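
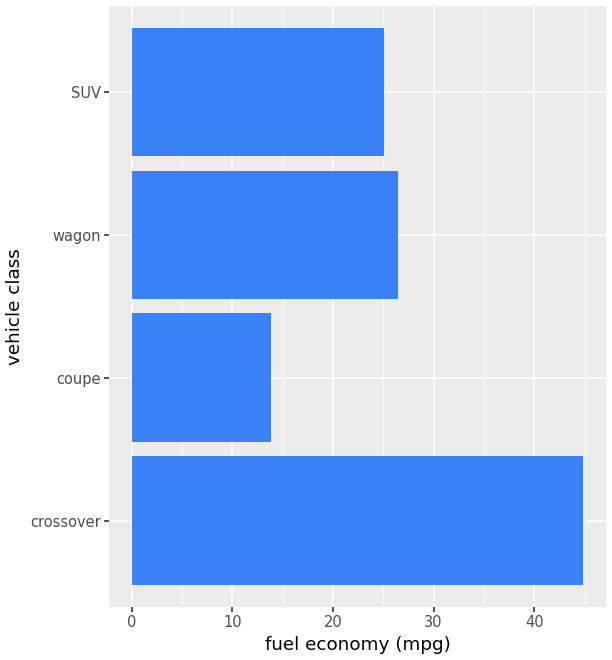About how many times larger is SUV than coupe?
SUV ≈ 25, coupe ≈ 15; 25/15 ≈ 1.67.

≈ 1.67×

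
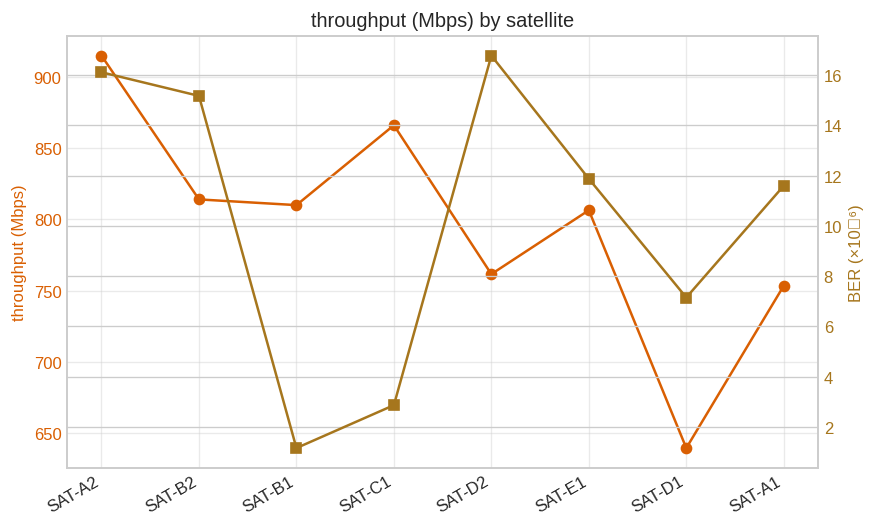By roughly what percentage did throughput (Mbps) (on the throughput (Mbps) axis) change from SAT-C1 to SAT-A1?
≈ -14.3%

SAT-C1 ≈ 875, SAT-A1 ≈ 750; (750 − 875) / 875 ≈ -14.3%.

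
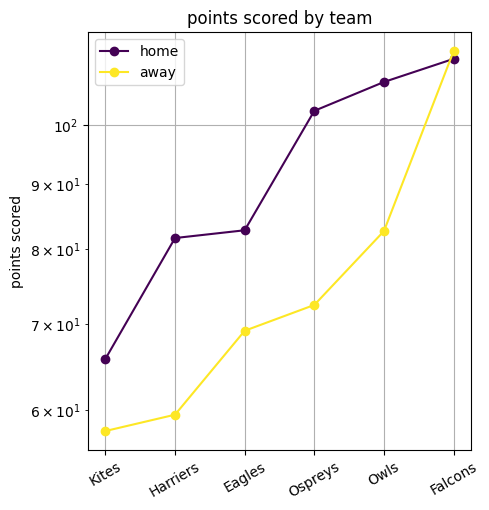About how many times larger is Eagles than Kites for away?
Eagles ≈ 70, Kites ≈ 60; 70/60 ≈ 1.17.

≈ 1.17×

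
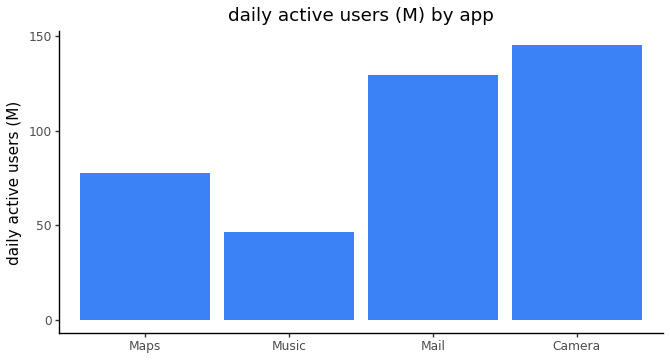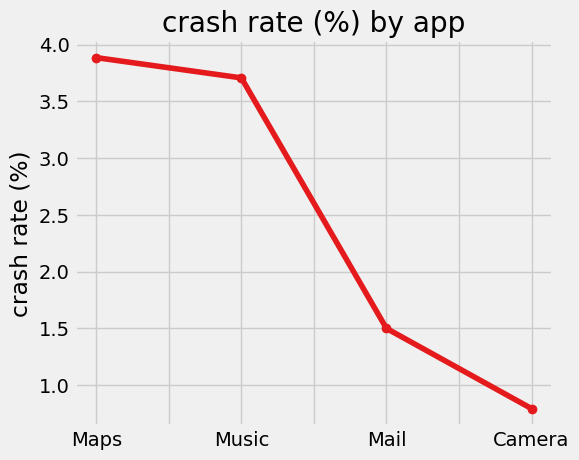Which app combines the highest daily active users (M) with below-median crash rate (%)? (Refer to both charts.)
Camera

Chart 2 median crash rate (%) ≈ 2.5; below-median apps: Mail, Camera. Among those, Camera has the highest daily active users (M) (≈ 140).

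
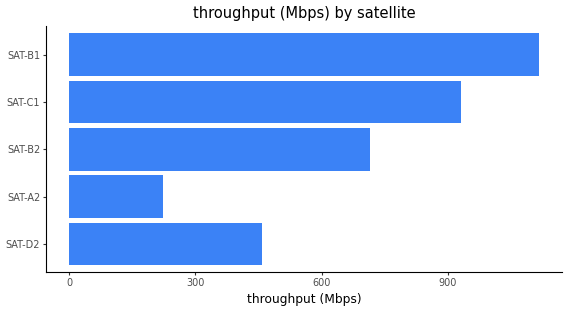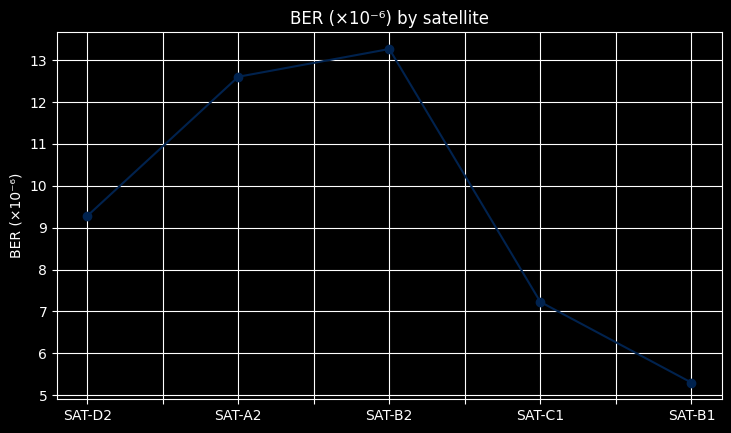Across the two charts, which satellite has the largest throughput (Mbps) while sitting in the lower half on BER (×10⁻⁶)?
Chart 2 median BER (×10⁻⁶) ≈ 10; below-median satellites: SAT-C1, SAT-B1. Among those, SAT-B1 has the highest throughput (Mbps) (≈ 1200).

SAT-B1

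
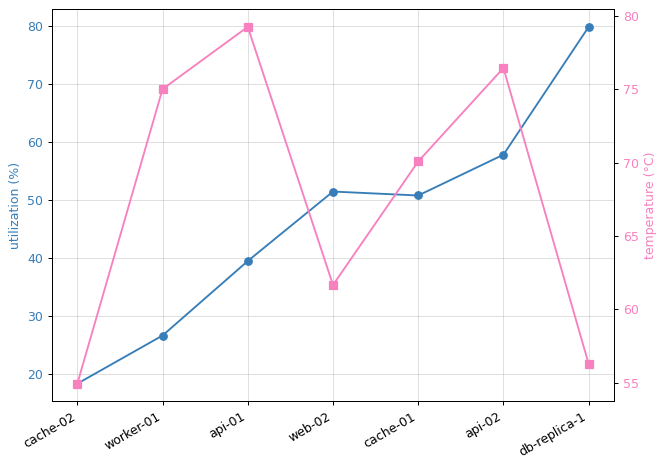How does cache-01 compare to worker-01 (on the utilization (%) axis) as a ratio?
≈ 1.67×

cache-01 ≈ 50, worker-01 ≈ 30; 50/30 ≈ 1.67.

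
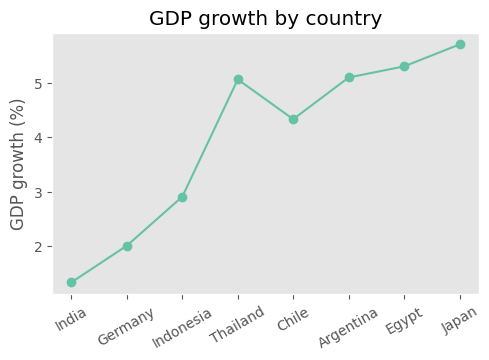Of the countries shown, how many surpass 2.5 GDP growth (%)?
6

Above 2.5: Indonesia, Thailand, Chile, Argentina, Egypt, Japan.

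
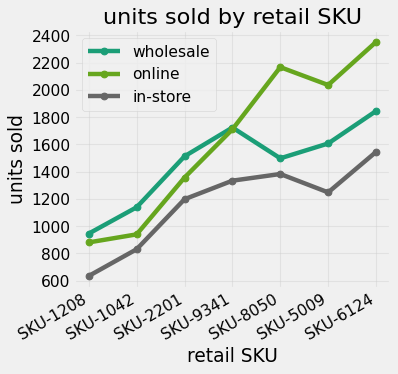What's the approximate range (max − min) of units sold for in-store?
≈ 1000

Max SKU-6124 ≈ 1600, min SKU-1208 ≈ 600; range ≈ 1000.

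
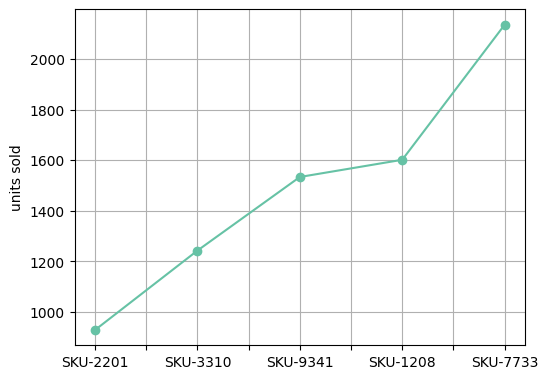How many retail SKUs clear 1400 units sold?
3

Above 1400: SKU-9341, SKU-1208, SKU-7733.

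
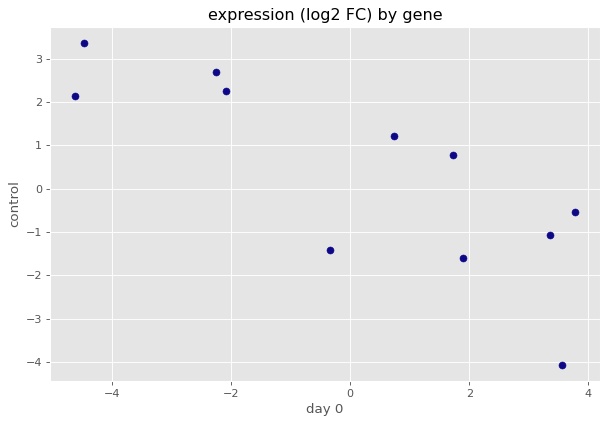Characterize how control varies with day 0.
Points are negatively correlated; strong (|r| ≈ 0.8).

negative, strong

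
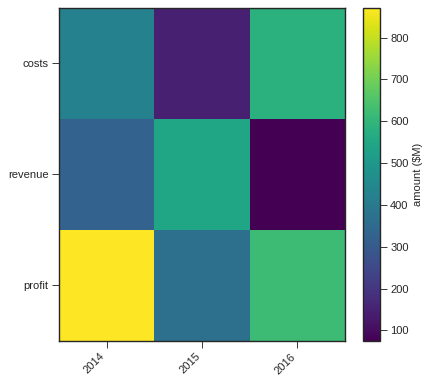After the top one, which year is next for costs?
2014

Top 3 for costs: 2016 ≈ 600, 2014 ≈ 400, 2015 ≈ 100.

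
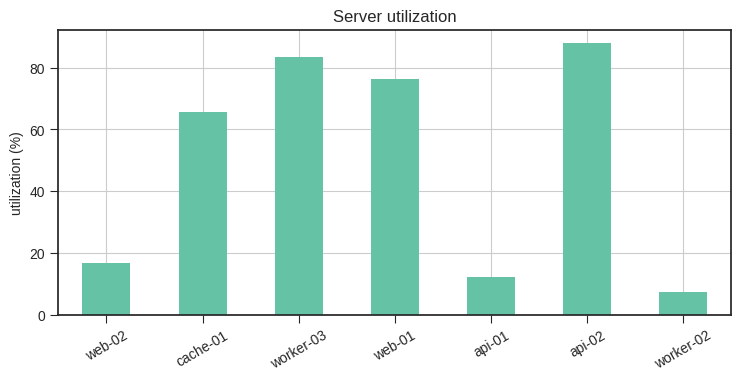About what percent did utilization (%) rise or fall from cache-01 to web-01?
≈ +14.3%

cache-01 ≈ 70, web-01 ≈ 80; (80 − 70) / 70 ≈ +14.3%.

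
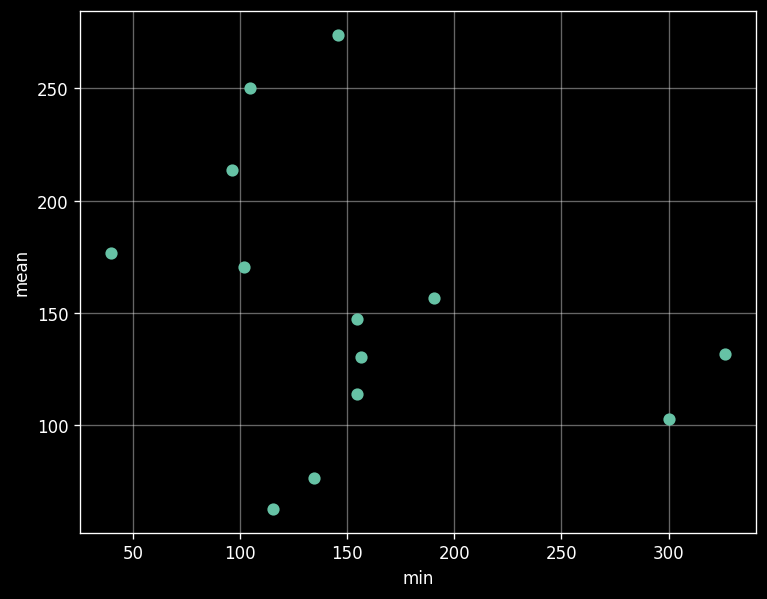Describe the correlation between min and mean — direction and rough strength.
Points are negatively correlated; weak (|r| ≈ 0.3).

negative, weak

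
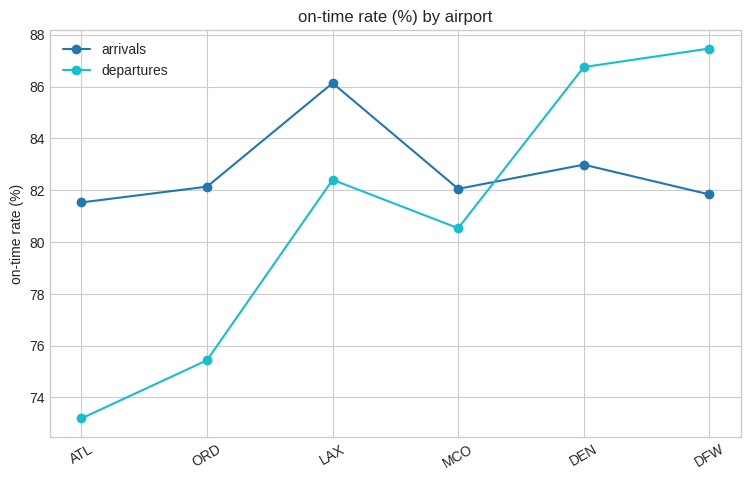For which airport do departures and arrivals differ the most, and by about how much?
ATL: departures ≈ 74, arrivals ≈ 82 → gap ≈ 8. Next-largest (ORD) is only ≈ 6.

ATL, ≈ 8 %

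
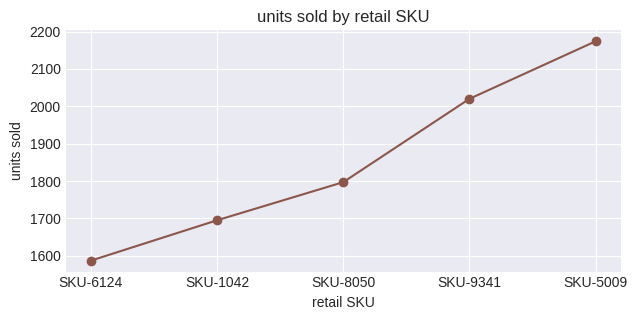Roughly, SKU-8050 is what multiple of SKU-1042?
SKU-8050 ≈ 1800, SKU-1042 ≈ 1700; 1800/1700 ≈ 1.06.

≈ 1.06×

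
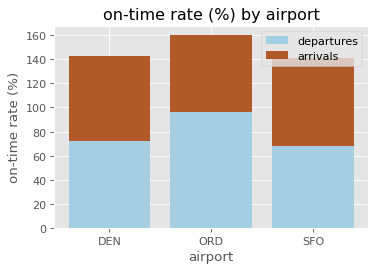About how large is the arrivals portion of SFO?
arrivals top ≈ 140, bottom ≈ 60; segment ≈ 80.

≈ 80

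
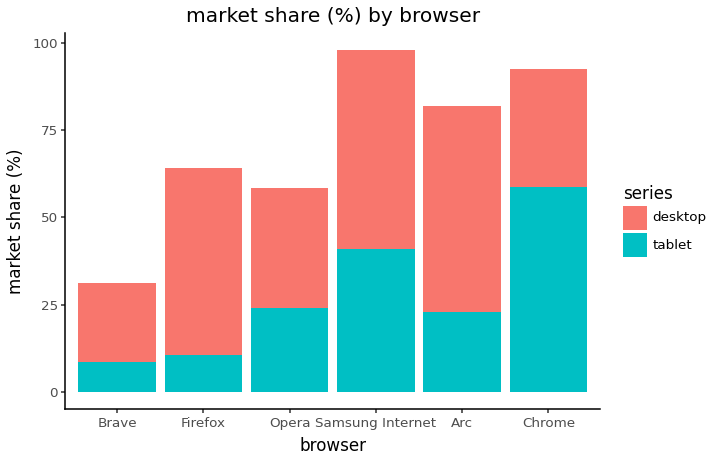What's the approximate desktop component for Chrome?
desktop top ≈ 90, bottom ≈ 60; segment ≈ 30.

≈ 30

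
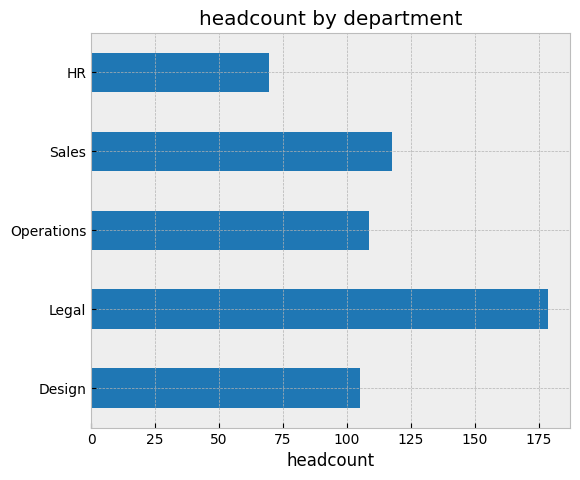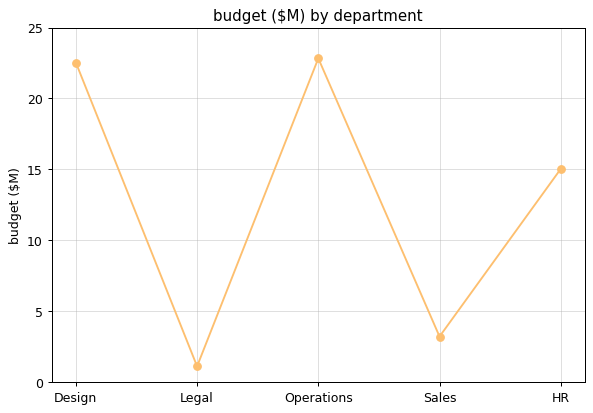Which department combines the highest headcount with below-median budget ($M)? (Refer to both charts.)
Legal

Chart 2 median budget ($M) ≈ 15; below-median departments: Legal, Sales. Among those, Legal has the highest headcount (≈ 180).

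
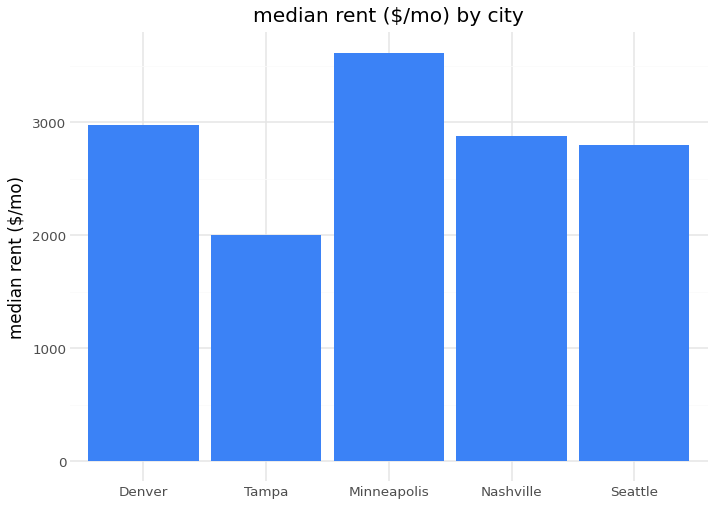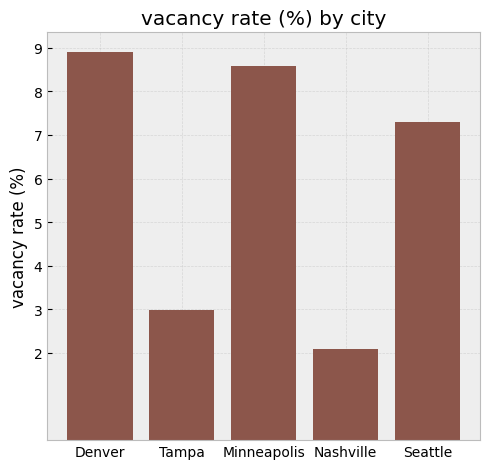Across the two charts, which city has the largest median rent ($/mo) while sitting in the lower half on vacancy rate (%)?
Nashville

Chart 2 median vacancy rate (%) ≈ 7; below-median cities: Tampa, Nashville. Among those, Nashville has the highest median rent ($/mo) (≈ 3000).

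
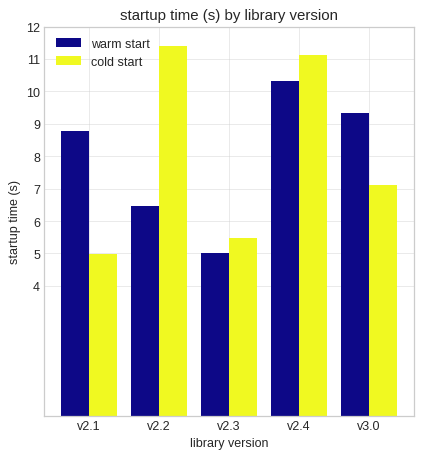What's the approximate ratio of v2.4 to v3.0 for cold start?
v2.4 ≈ 11, v3.0 ≈ 7; 11/7 ≈ 1.57.

≈ 1.57×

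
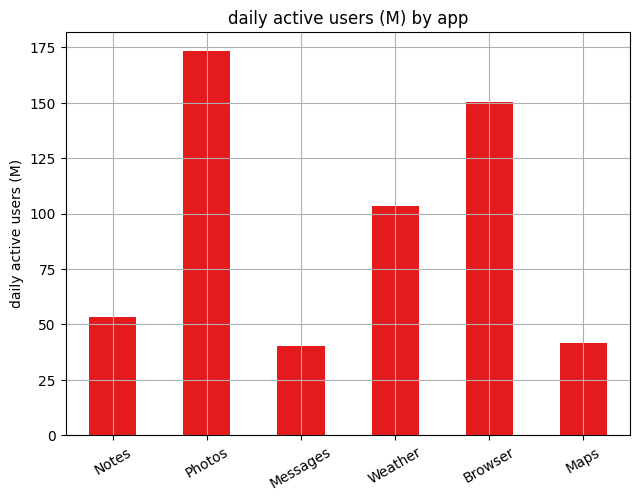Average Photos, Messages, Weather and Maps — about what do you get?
≈ 90

(180 + 40 + 100 + 40) / 4 ≈ 90.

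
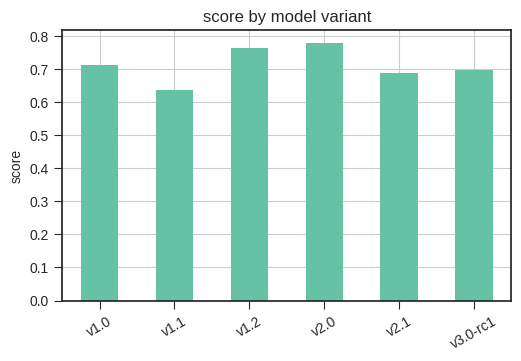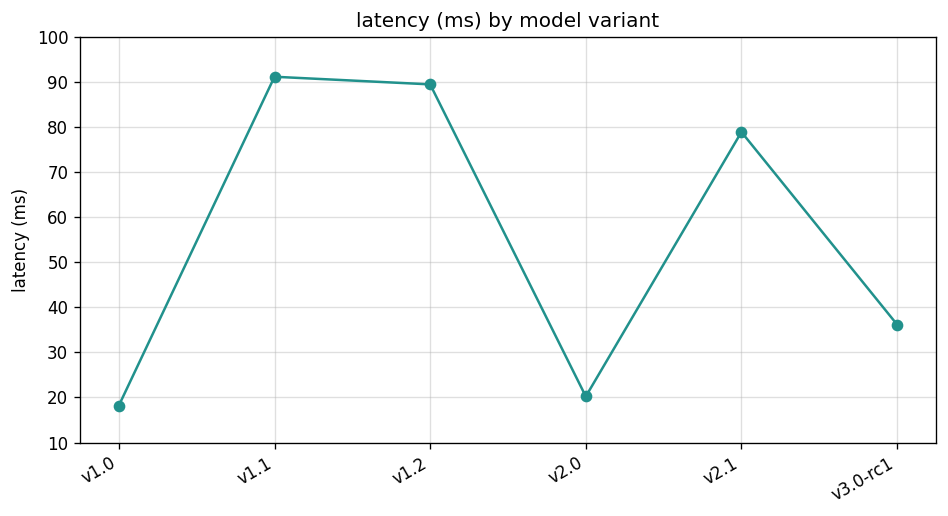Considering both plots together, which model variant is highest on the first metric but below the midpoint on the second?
Chart 2 median latency (ms) ≈ 60; below-median model variants: v1.0, v2.0, v3.0-rc1. Among those, v2.0 has the highest score (≈ 0.8).

v2.0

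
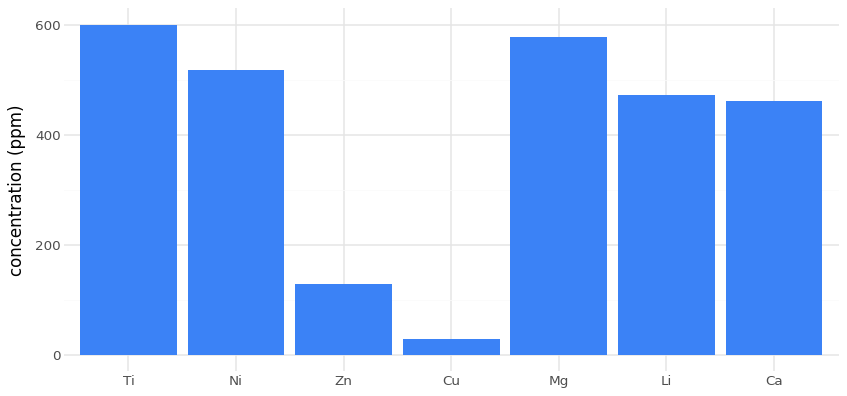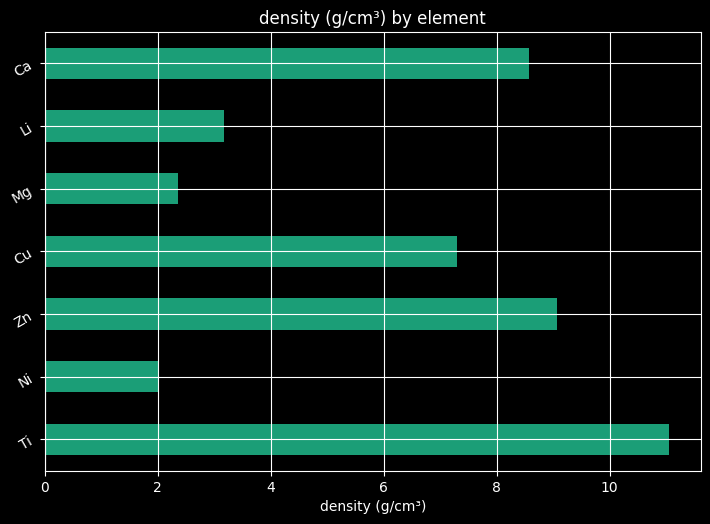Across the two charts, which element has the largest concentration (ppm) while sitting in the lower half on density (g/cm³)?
Chart 2 median density (g/cm³) ≈ 8; below-median elements: Ni, Mg, Li. Among those, Mg has the highest concentration (ppm) (≈ 600).

Mg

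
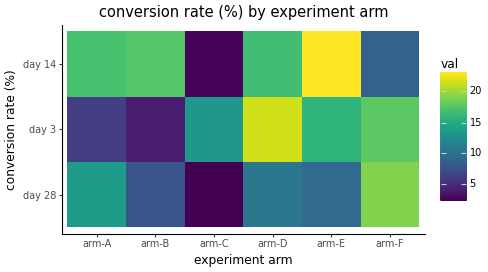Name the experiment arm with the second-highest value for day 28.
arm-A

Top 3 for day 28: arm-F ≈ 20, arm-A ≈ 14, arm-D ≈ 10.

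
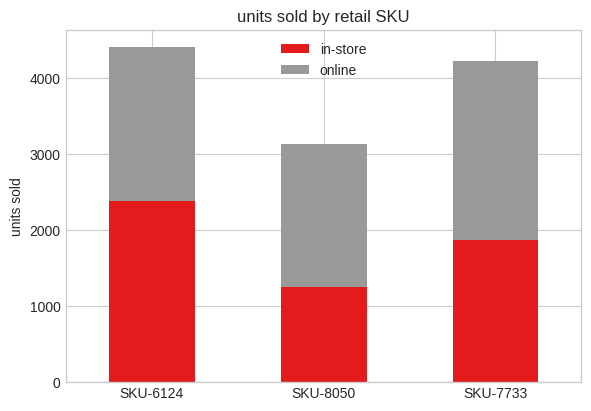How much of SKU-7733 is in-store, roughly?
in-store top ≈ 2000, bottom ≈ 0; segment ≈ 2000.

≈ 2000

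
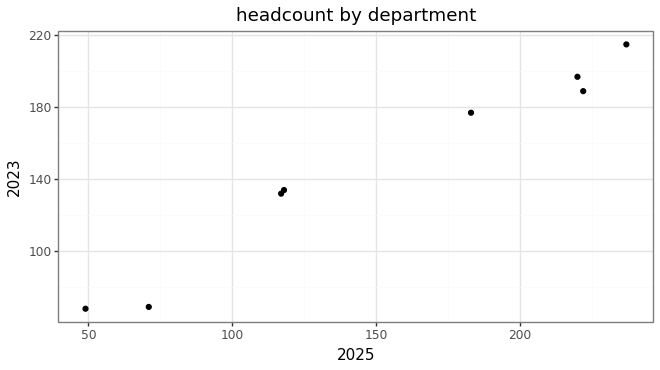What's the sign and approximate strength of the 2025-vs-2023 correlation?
positive, strong

Points are positively correlated; strong (|r| ≈ 1.0).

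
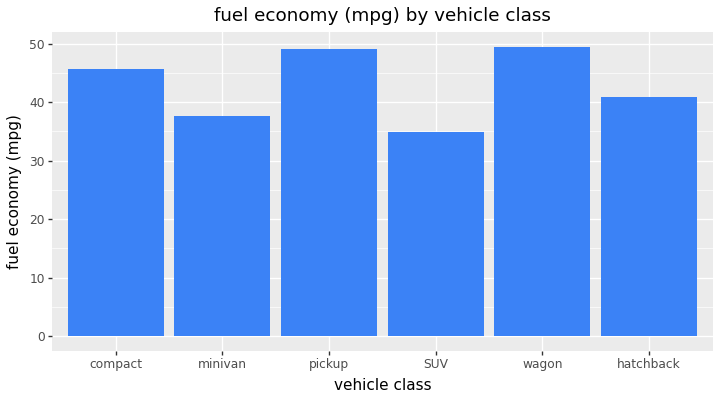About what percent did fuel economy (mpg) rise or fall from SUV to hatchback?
SUV ≈ 35, hatchback ≈ 40; (40 − 35) / 35 ≈ +14.3%.

≈ +14.3%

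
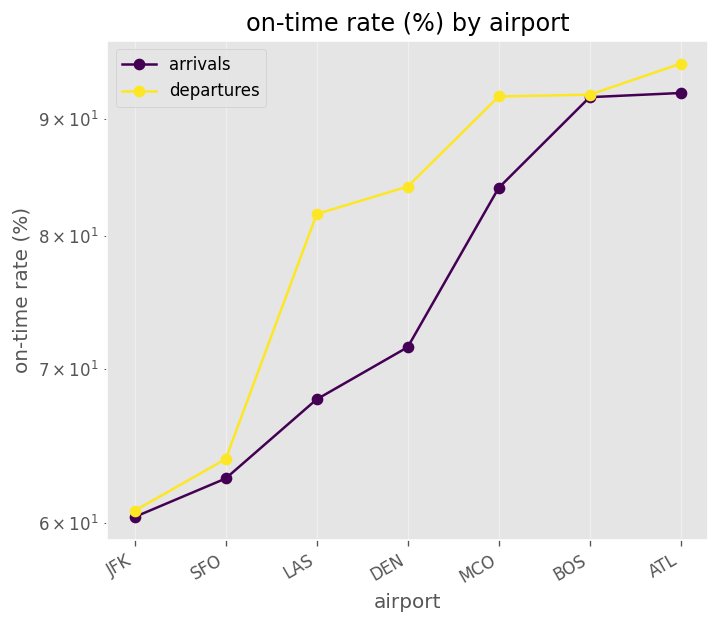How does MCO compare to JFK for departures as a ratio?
≈ 1.5×

MCO ≈ 90, JFK ≈ 60; 90/60 ≈ 1.5.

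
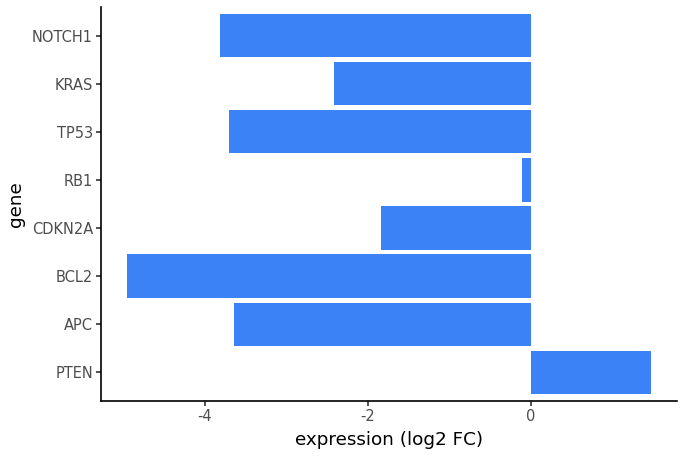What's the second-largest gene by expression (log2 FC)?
RB1

Top 3: PTEN ≈ 1, RB1 ≈ 0, CDKN2A ≈ -2.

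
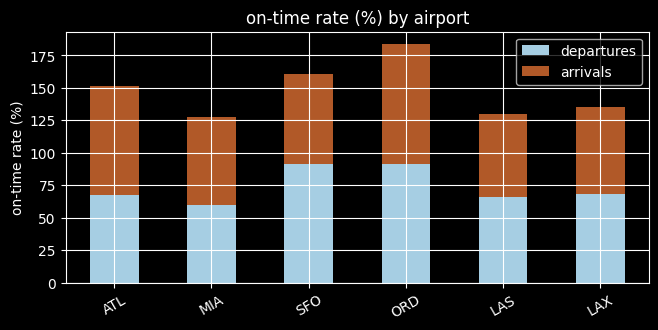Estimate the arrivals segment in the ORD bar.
arrivals top ≈ 180, bottom ≈ 100; segment ≈ 80.

≈ 80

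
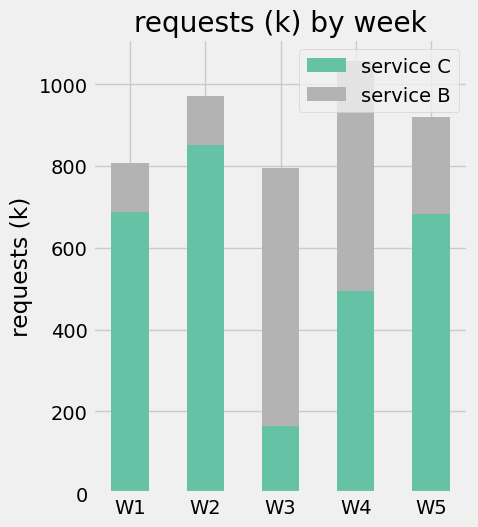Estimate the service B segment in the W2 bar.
≈ 100

service B top ≈ 1000, bottom ≈ 900; segment ≈ 100.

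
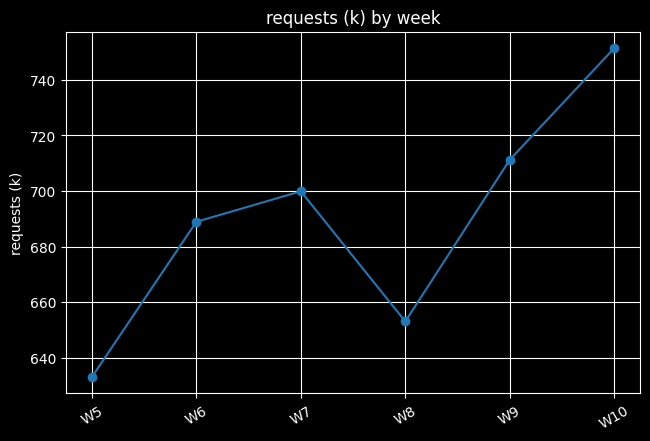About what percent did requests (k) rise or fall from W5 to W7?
W5 ≈ 630, W7 ≈ 700; (700 − 630) / 630 ≈ +11.1%.

≈ +11.1%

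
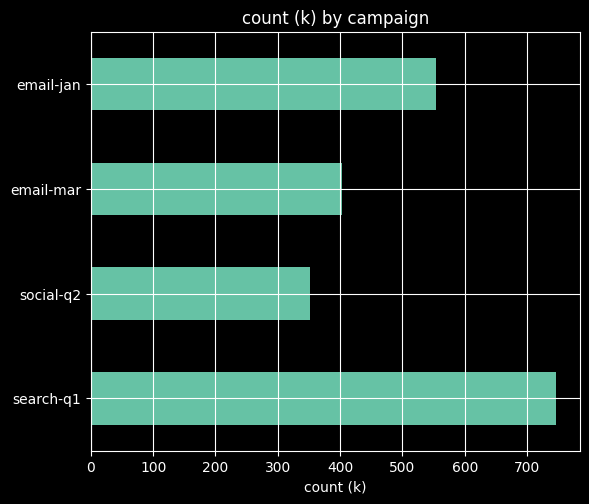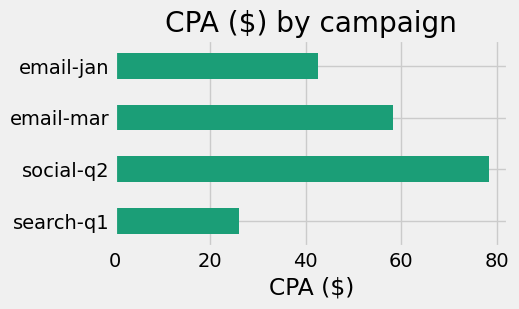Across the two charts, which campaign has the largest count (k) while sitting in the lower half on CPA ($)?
Chart 2 median CPA ($) ≈ 50; below-median campaigns: search-q1, email-jan. Among those, search-q1 has the highest count (k) (≈ 700).

search-q1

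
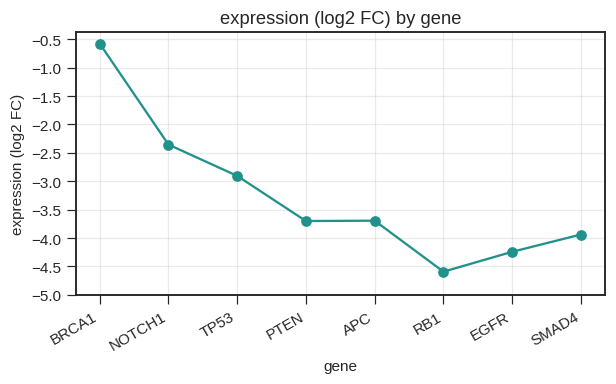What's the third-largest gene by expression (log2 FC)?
TP53

Top 4: BRCA1 ≈ -0.5, NOTCH1 ≈ -2.5, TP53 ≈ -3.0, APC ≈ -3.5.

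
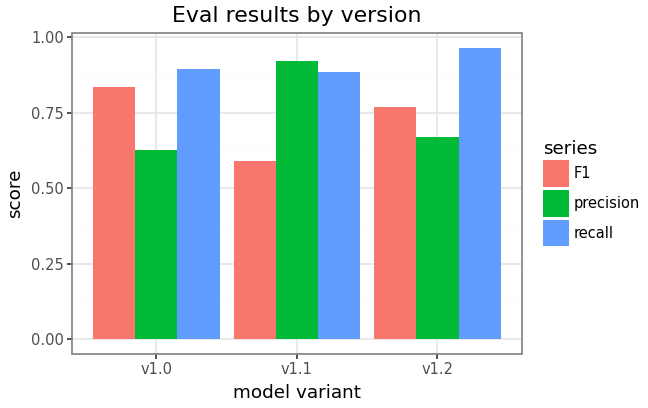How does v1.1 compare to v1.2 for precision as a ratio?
≈ 1.29×

v1.1 ≈ 0.9, v1.2 ≈ 0.7; 0.9/0.7 ≈ 1.29.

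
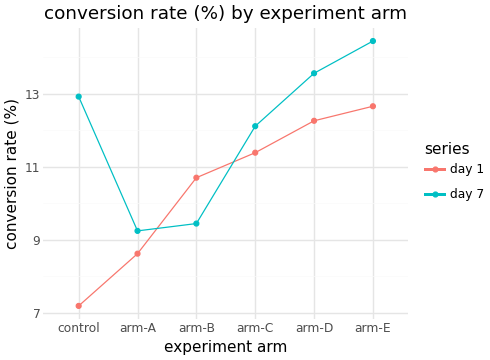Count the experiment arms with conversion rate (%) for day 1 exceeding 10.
4

Above 10: arm-B, arm-C, arm-D, arm-E.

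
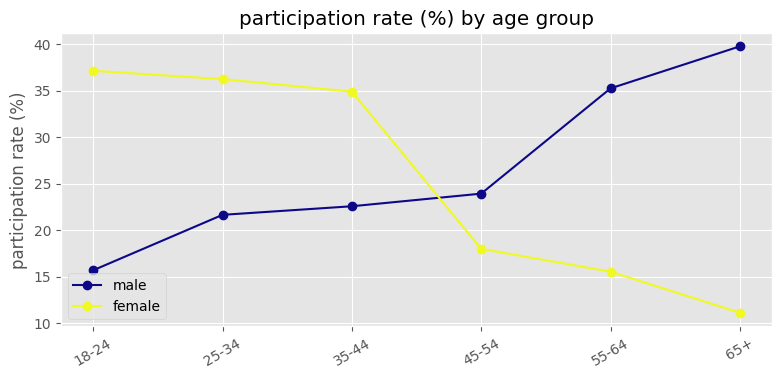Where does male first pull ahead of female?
45-54

35-44: male ≈ 25 vs female ≈ 35 (not yet); 45-54: male ≈ 25 vs female ≈ 20 (first crossover).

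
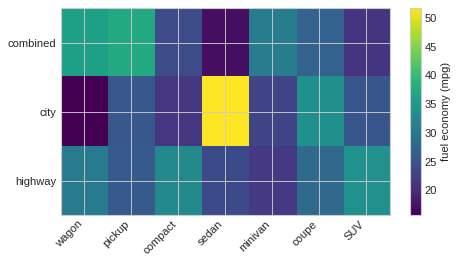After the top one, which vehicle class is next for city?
Top 3 for city: sedan ≈ 50, coupe ≈ 35, pickup ≈ 25.

coupe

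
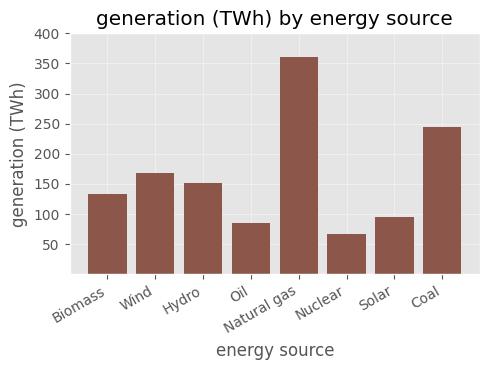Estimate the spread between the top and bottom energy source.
≈ 300

Max Natural gas ≈ 350, min Nuclear ≈ 50; range ≈ 300.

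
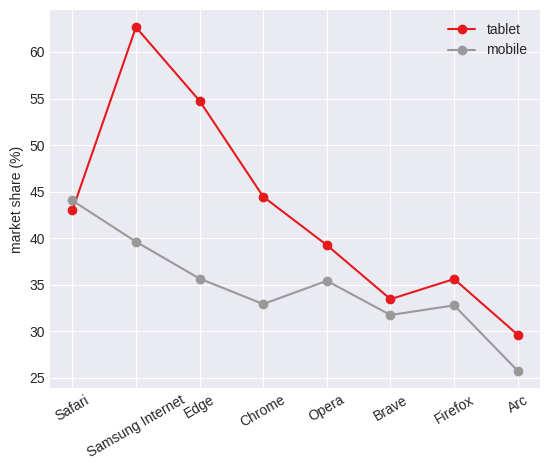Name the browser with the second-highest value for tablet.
Edge

Top 3 for tablet: Samsung Internet ≈ 65, Edge ≈ 55, Chrome ≈ 45.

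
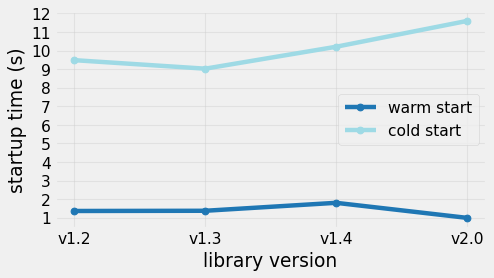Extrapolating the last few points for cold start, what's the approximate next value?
Last three: 9, 10, 12 → slope ≈ 1.5/step → next ≈ 13.5.

≈ 13.5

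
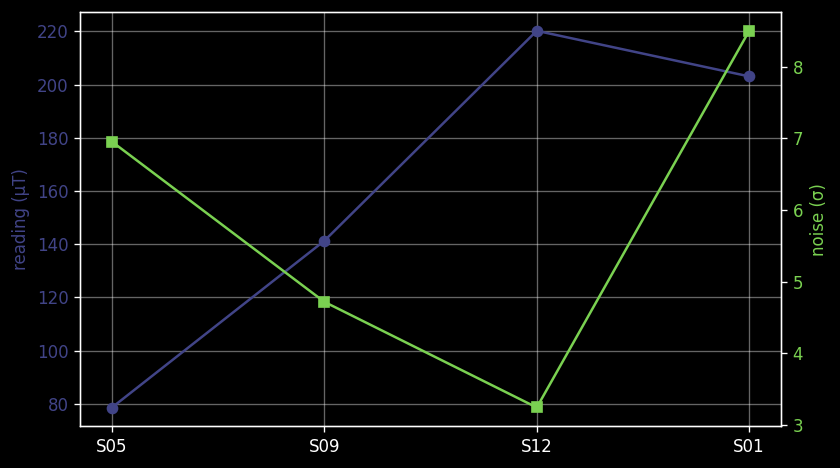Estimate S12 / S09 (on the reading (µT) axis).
S12 ≈ 220, S09 ≈ 140; 220/140 ≈ 1.57.

≈ 1.57×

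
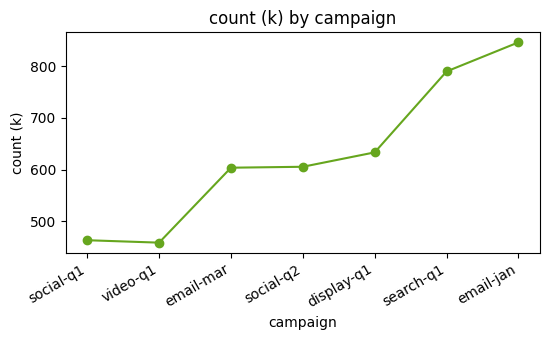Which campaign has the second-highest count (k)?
Top 3: email-jan ≈ 850, search-q1 ≈ 800, display-q1 ≈ 650.

search-q1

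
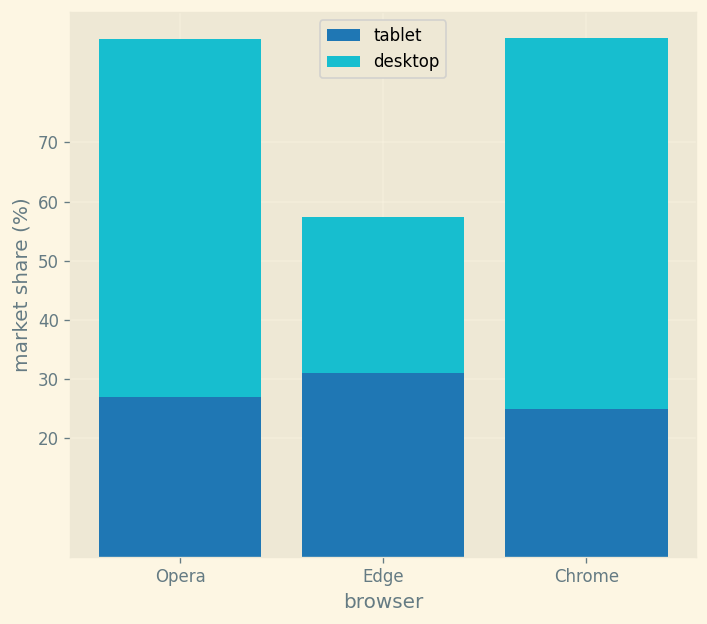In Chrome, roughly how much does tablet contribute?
tablet top ≈ 20, bottom ≈ 0; segment ≈ 20.

≈ 20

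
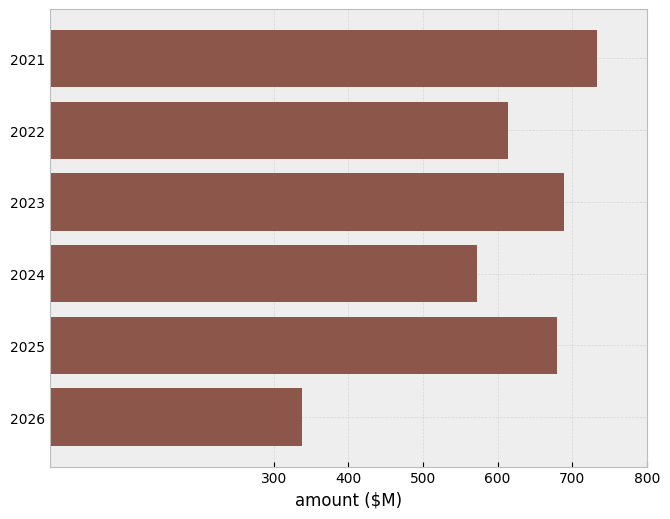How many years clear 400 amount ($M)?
Above 400: 2021, 2022, 2023, 2024, 2025.

5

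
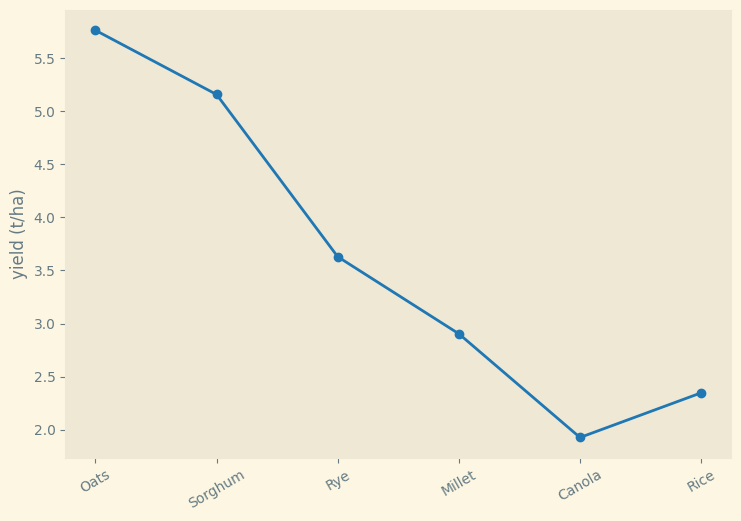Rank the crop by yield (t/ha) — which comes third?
Top 4: Oats ≈ 6.0, Sorghum ≈ 5.0, Rye ≈ 3.5, Millet ≈ 3.0.

Rye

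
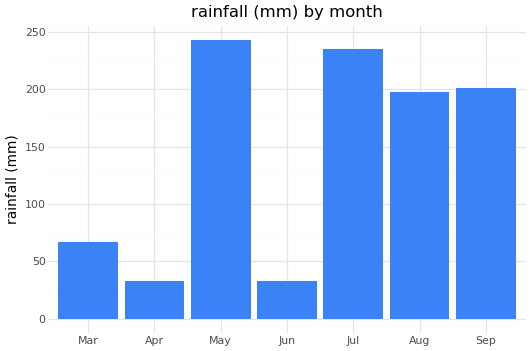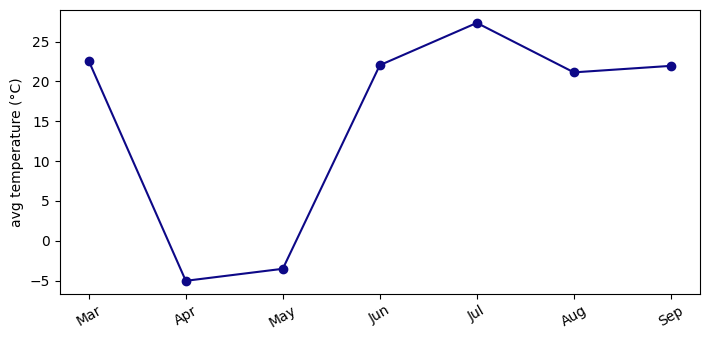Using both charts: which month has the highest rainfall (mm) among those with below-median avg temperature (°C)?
Chart 2 median avg temperature (°C) ≈ 20; below-median months: Apr, May, Aug. Among those, May has the highest rainfall (mm) (≈ 250).

May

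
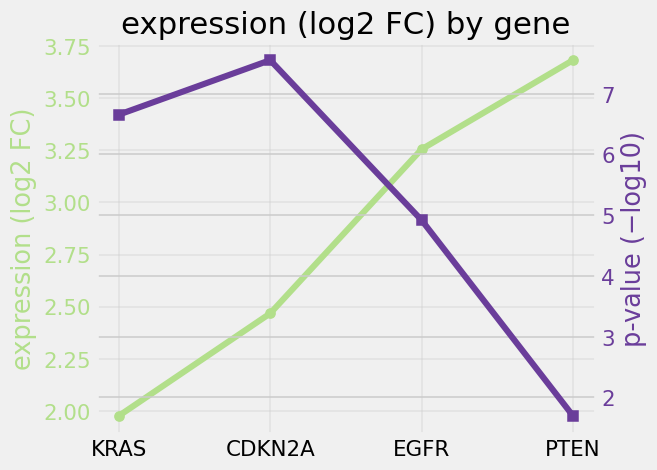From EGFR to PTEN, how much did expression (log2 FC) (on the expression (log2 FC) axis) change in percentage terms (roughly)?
EGFR ≈ 3.2, PTEN ≈ 3.6; (3.6 − 3.2) / 3.2 ≈ +12.5%.

≈ +12.5%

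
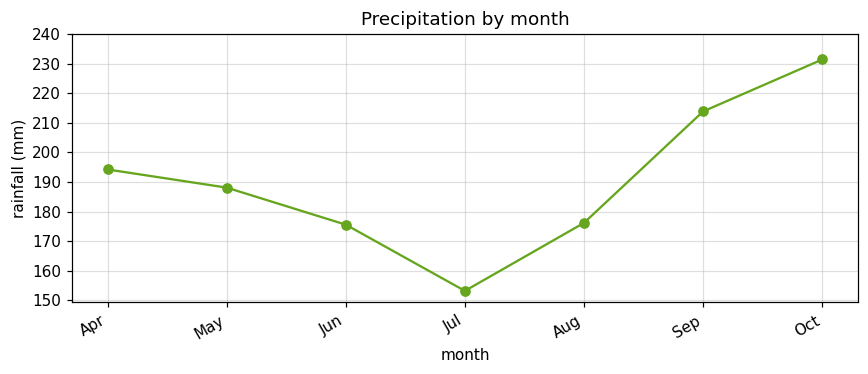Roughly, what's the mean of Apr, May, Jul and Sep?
(190 + 190 + 150 + 210) / 4 ≈ 185.

≈ 185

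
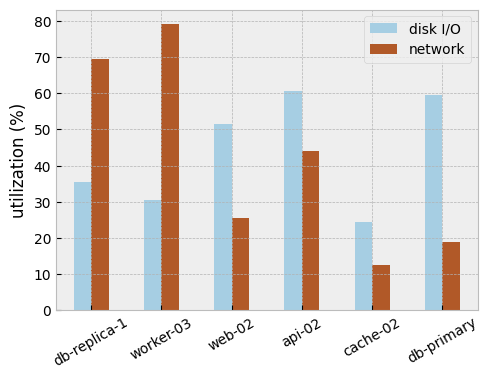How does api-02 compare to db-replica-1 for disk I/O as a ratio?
≈ 1.5×

api-02 ≈ 60, db-replica-1 ≈ 40; 60/40 ≈ 1.5.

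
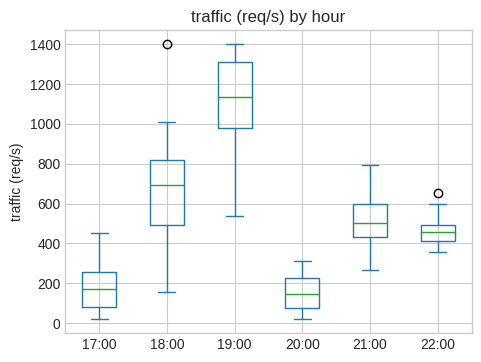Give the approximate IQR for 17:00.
≈ 200

Q3 ≈ 300, Q1 ≈ 100; IQR ≈ 200.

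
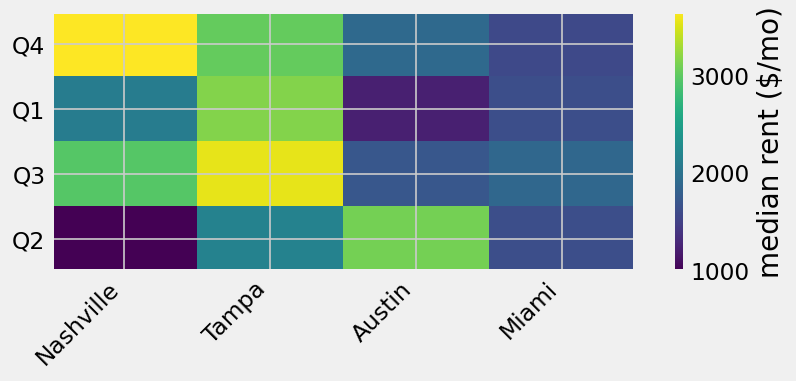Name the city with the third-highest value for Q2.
Top 4 for Q2: Austin ≈ 3000, Tampa ≈ 2000, Miami ≈ 1500, Nashville ≈ 1000.

Miami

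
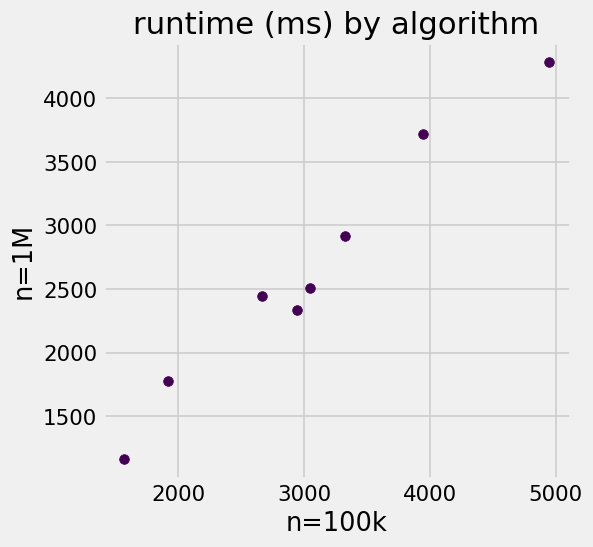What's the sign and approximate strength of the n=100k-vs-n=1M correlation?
Points are positively correlated; strong (|r| ≈ 1.0).

positive, strong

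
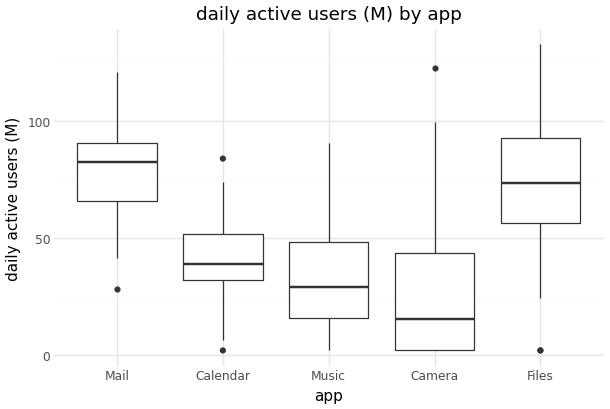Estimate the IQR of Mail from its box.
Q3 ≈ 90, Q1 ≈ 70; IQR ≈ 20.

≈ 20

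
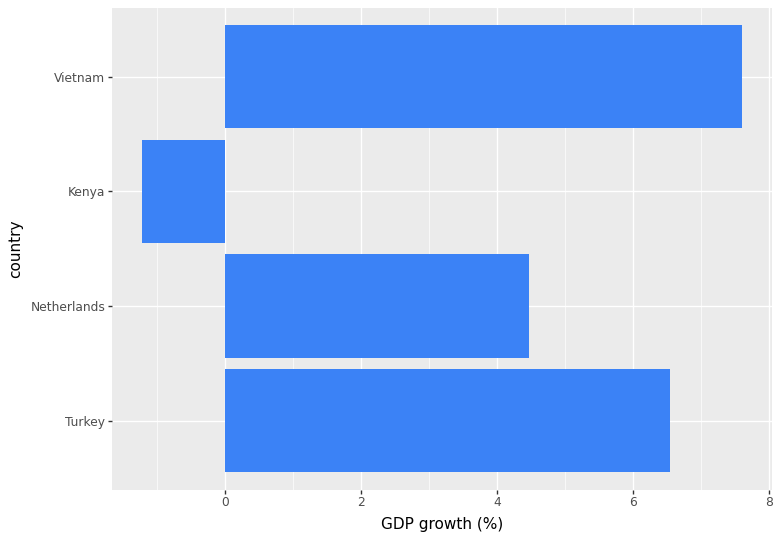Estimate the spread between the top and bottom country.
Max Vietnam ≈ 8, min Kenya ≈ -1; range ≈ 9.

≈ 9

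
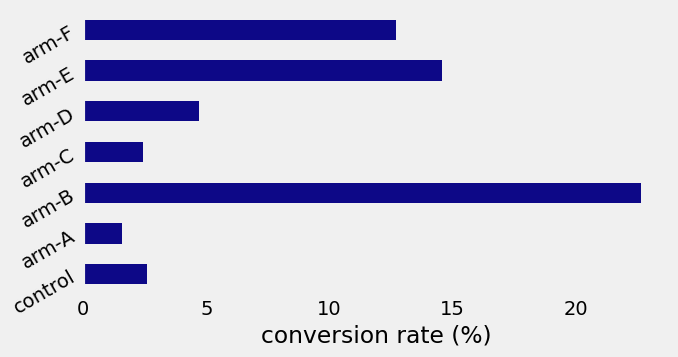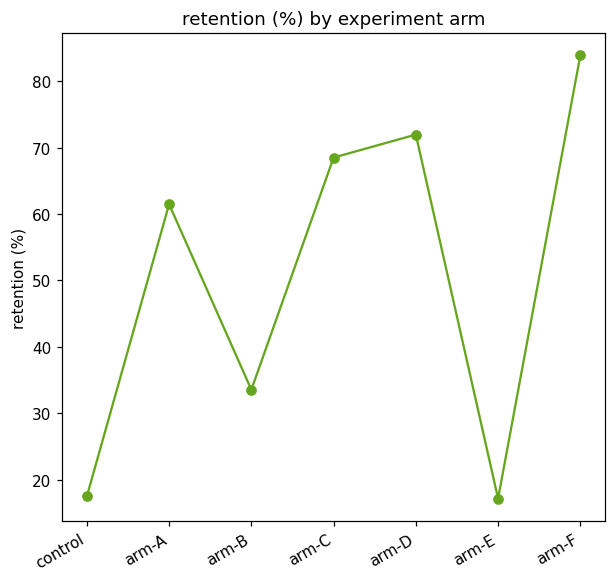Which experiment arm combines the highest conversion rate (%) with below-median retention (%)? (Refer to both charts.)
arm-B

Chart 2 median retention (%) ≈ 60; below-median experiment arms: control, arm-B, arm-E. Among those, arm-B has the highest conversion rate (%) (≈ 25).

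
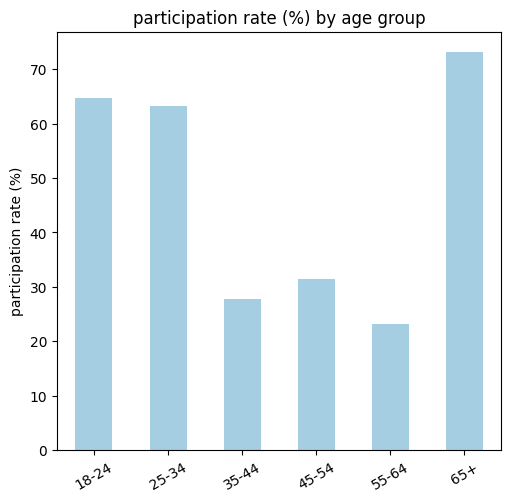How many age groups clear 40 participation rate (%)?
Above 40: 18-24, 25-34, 65+.

3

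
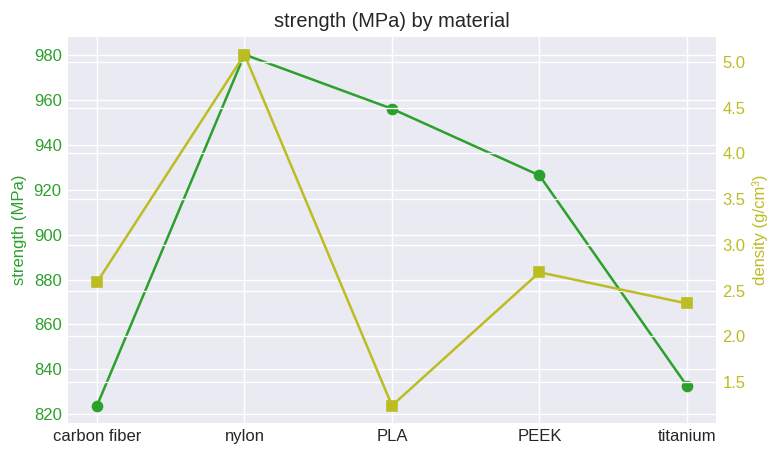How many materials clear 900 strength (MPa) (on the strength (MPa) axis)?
3

Above 900: nylon, PLA, PEEK.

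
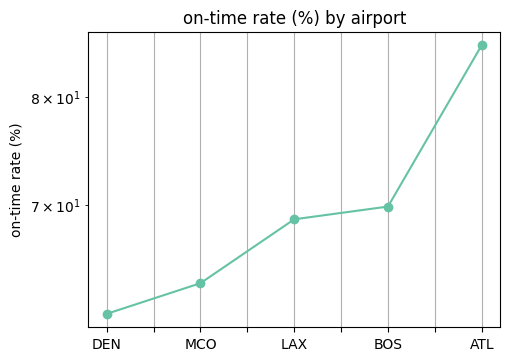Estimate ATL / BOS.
≈ 1.21×

ATL ≈ 85, BOS ≈ 70; 85/70 ≈ 1.21.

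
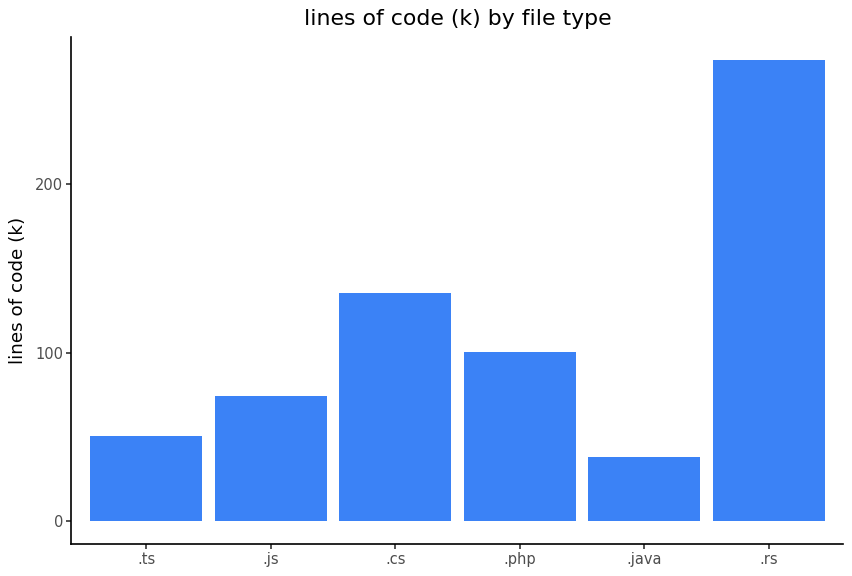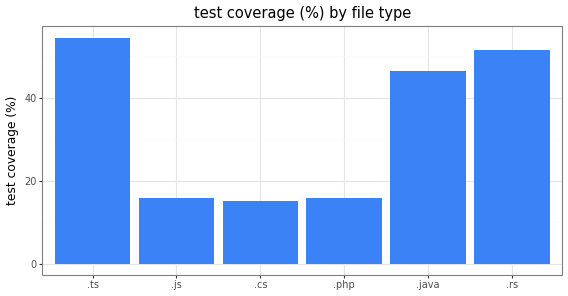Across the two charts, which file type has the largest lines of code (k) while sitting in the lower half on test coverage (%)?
Chart 2 median test coverage (%) ≈ 30; below-median file types: .js, .cs, .php. Among those, .cs has the highest lines of code (k) (≈ 150).

.cs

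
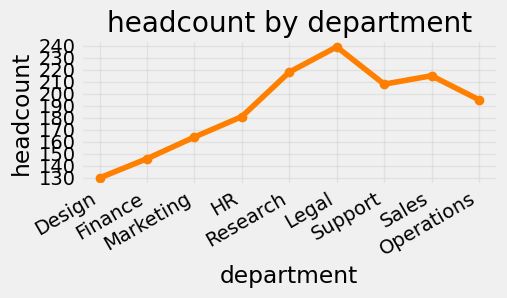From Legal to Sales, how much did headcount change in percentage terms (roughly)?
≈ -8.3%

Legal ≈ 240, Sales ≈ 220; (220 − 240) / 240 ≈ -8.3%.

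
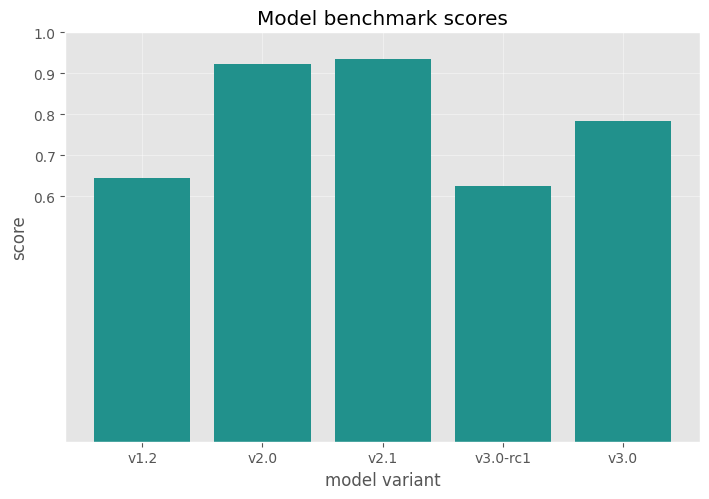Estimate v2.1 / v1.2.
≈ 1.5×

v2.1 ≈ 0.9, v1.2 ≈ 0.6; 0.9/0.6 ≈ 1.5.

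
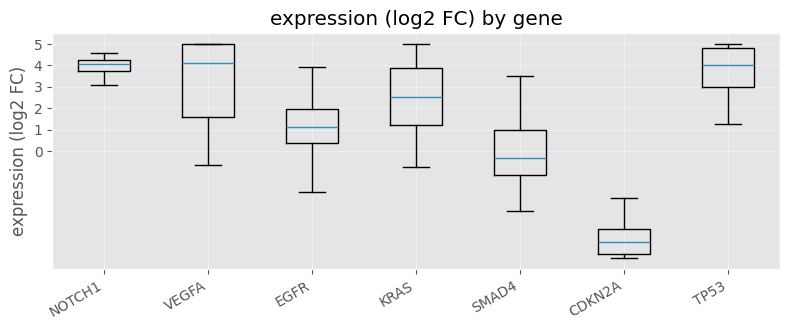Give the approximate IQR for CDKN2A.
Q3 ≈ -4, Q1 ≈ -5; IQR ≈ 1.

≈ 1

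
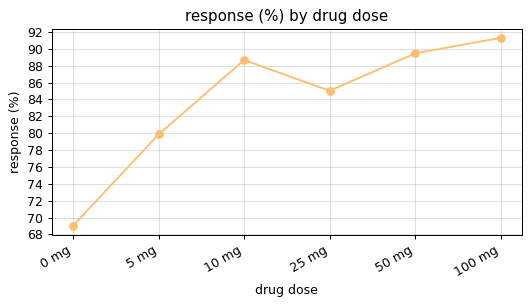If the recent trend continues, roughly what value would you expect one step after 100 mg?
Last three: 86, 90, 92 → slope ≈ 3/step → next ≈ 95.

≈ 95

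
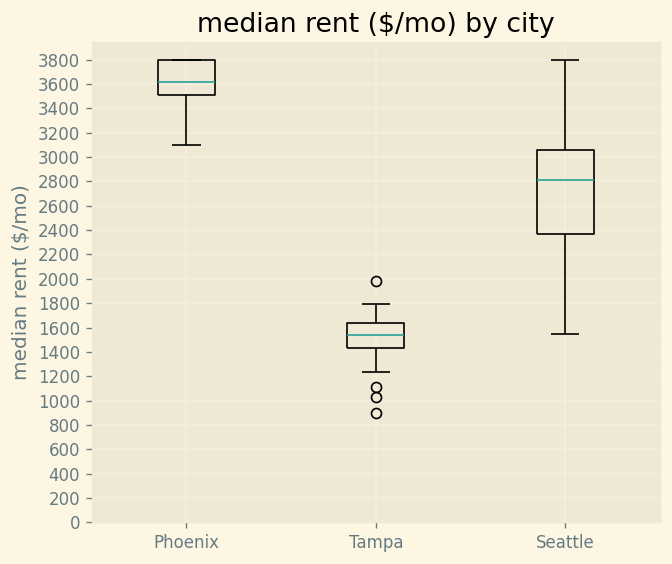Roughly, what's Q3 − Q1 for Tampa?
Q3 ≈ 1600, Q1 ≈ 1400; IQR ≈ 200.

≈ 200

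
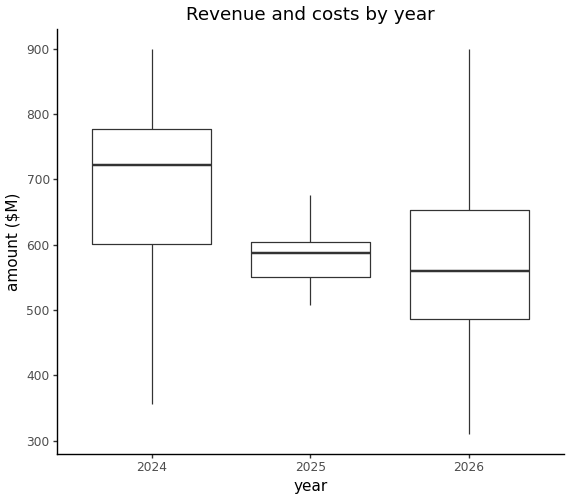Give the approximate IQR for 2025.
Q3 ≈ 600, Q1 ≈ 540; IQR ≈ 60.

≈ 60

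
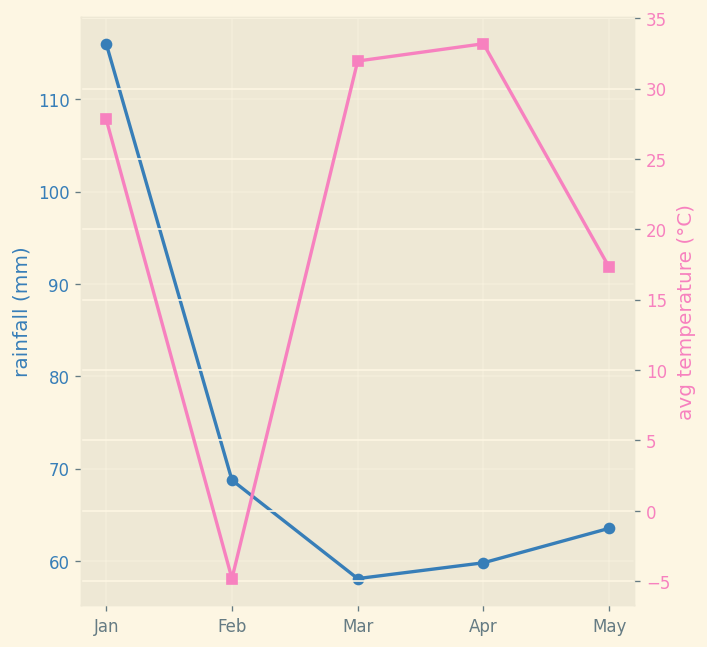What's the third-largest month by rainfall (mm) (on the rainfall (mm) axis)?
Top 4 (on the rainfall (mm) axis): Jan ≈ 115, Feb ≈ 70, May ≈ 65, Apr ≈ 60.

May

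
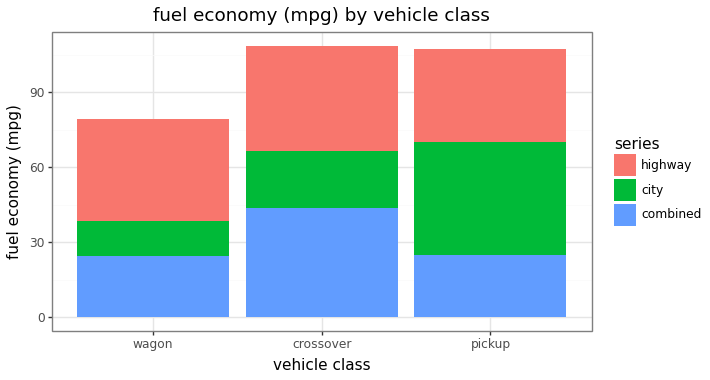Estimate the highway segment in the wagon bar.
≈ 40

highway top ≈ 80, bottom ≈ 40; segment ≈ 40.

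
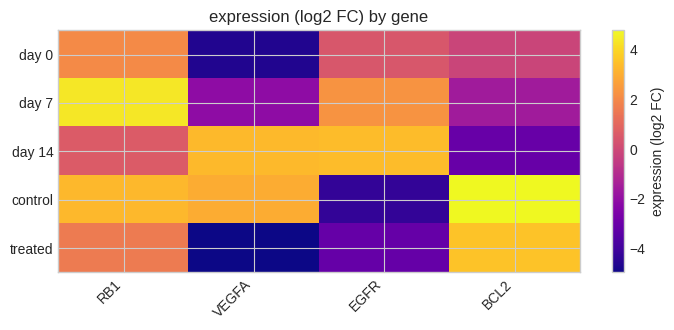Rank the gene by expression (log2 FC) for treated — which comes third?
EGFR

Top 4 for treated: BCL2 ≈ 4, RB1 ≈ 2, EGFR ≈ -3, VEGFA ≈ -5.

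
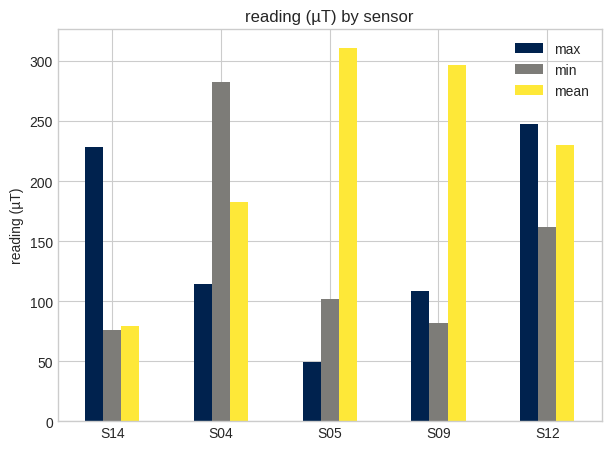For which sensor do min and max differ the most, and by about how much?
S04, ≈ 200 µT

S04: min ≈ 300, max ≈ 100 → gap ≈ 200. Next-largest (S14) is only ≈ 150.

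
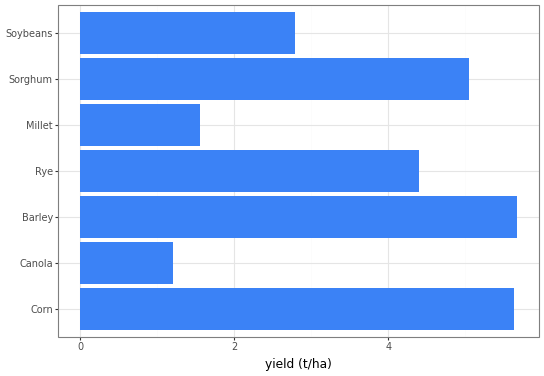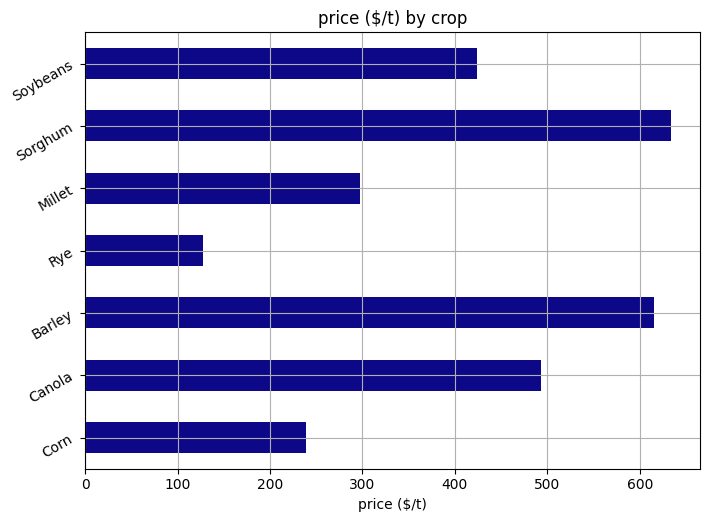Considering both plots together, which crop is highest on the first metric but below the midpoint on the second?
Corn

Chart 2 median price ($/t) ≈ 400; below-median crops: Corn, Rye, Millet. Among those, Corn has the highest yield (t/ha) (≈ 6).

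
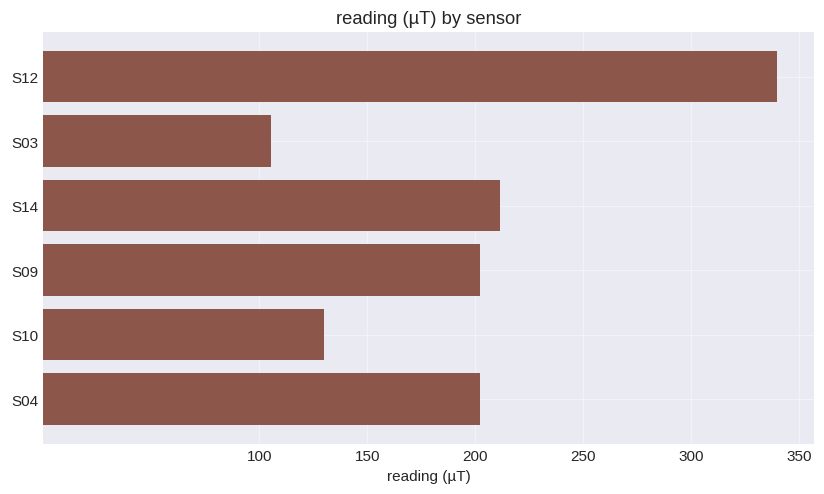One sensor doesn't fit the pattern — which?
S12

S12 ≈ 350; the rest sit between ≈ 100 and ≈ 200.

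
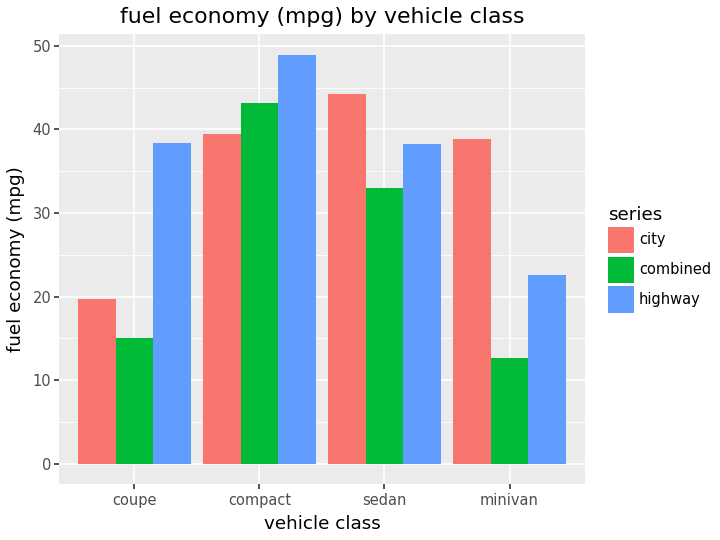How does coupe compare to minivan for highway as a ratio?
coupe ≈ 40, minivan ≈ 25; 40/25 ≈ 1.6.

≈ 1.6×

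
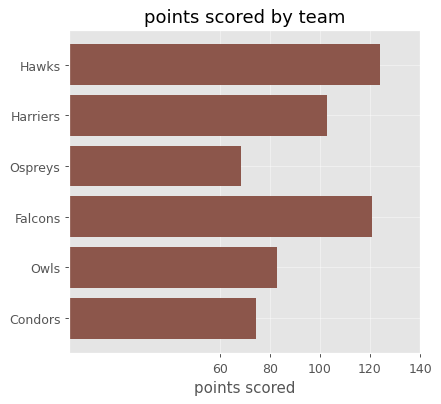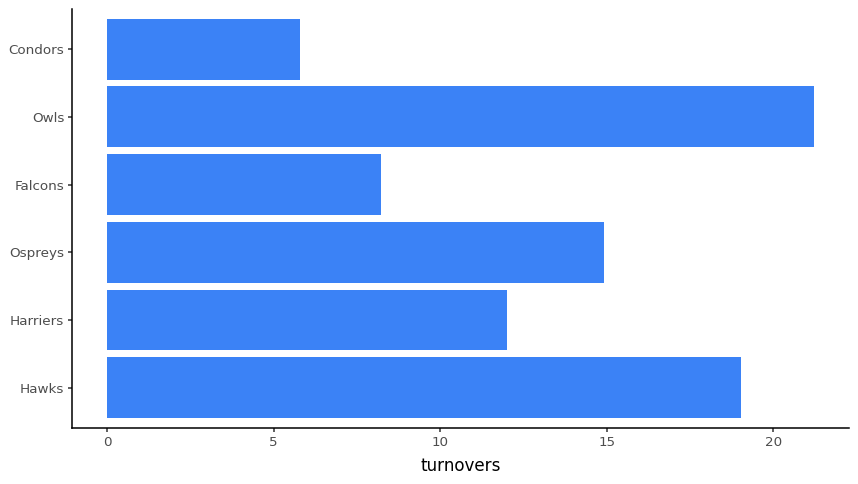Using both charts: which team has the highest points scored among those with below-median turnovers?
Chart 2 median turnovers ≈ 14; below-median teams: Harriers, Falcons, Condors. Among those, Falcons has the highest points scored (≈ 120).

Falcons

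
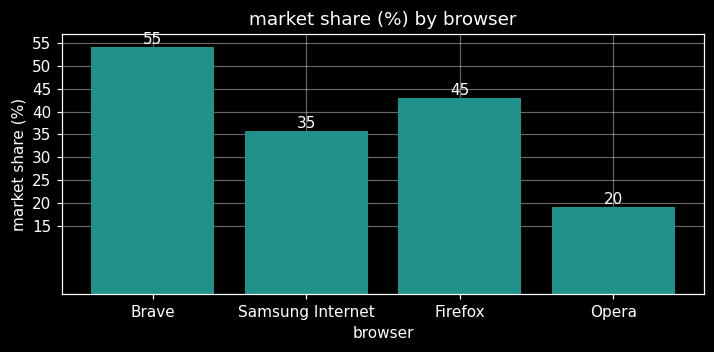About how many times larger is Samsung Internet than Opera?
Samsung Internet ≈ 35, Opera ≈ 20; 35/20 ≈ 1.75.

≈ 1.75×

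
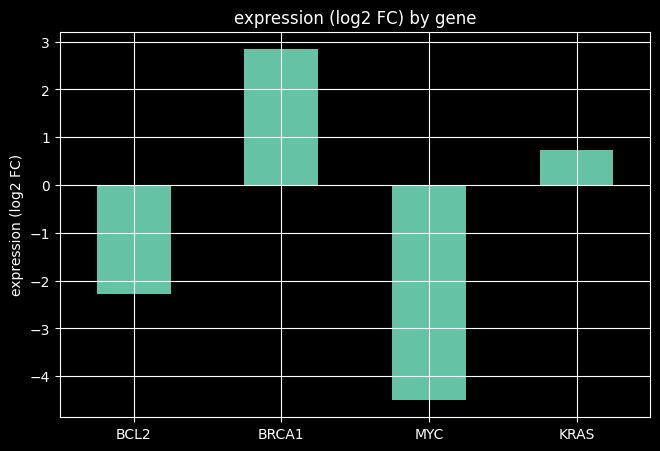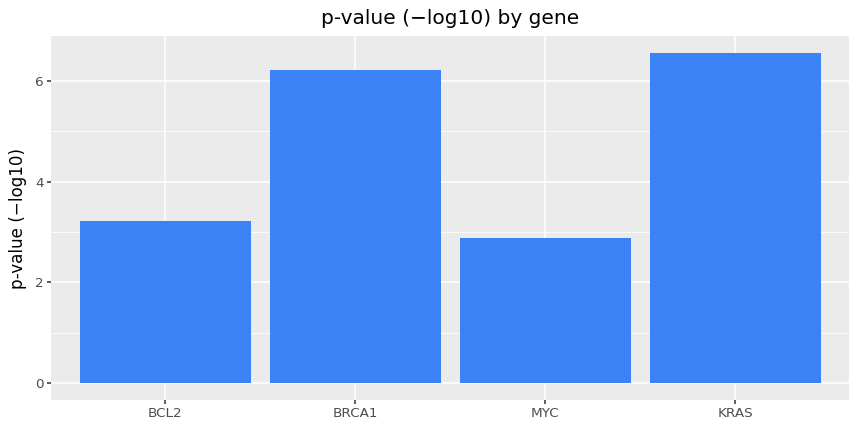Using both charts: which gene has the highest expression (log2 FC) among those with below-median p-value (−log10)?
BCL2

Chart 2 median p-value (−log10) ≈ 5; below-median genes: BCL2, MYC. Among those, BCL2 has the highest expression (log2 FC) (≈ -2.5).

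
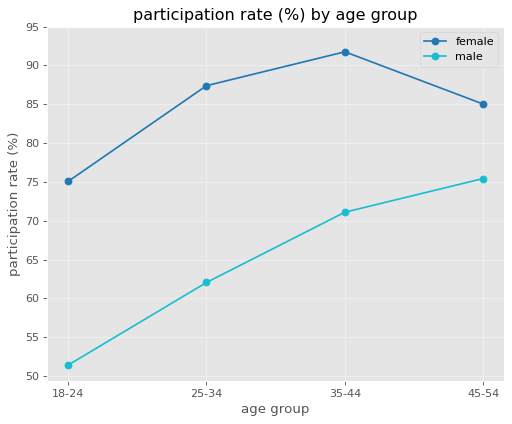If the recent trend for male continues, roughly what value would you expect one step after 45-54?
Last three: 60, 70, 75 → slope ≈ 7.5/step → next ≈ 82.5.

≈ 82.5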